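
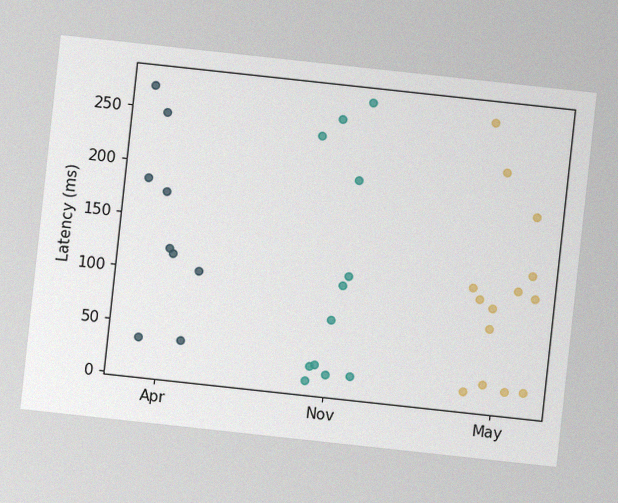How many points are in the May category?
The chart is tilted about 6° clockwise, with some photo noise. Counting the markers in the May column gives 14.

14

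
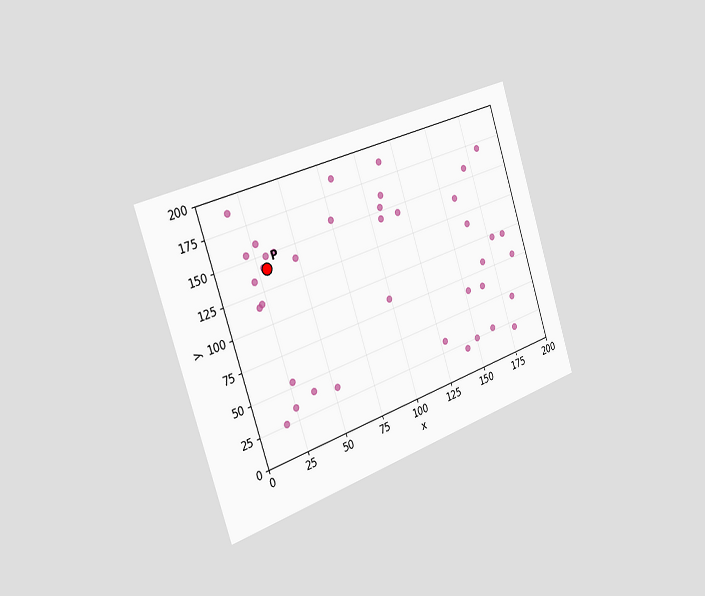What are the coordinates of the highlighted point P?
(30, 140)

The chart is tilted about 18° counter-clockwise and viewed slightly from the left. Following the gridlines from P to each axis, P sits at (30, 140).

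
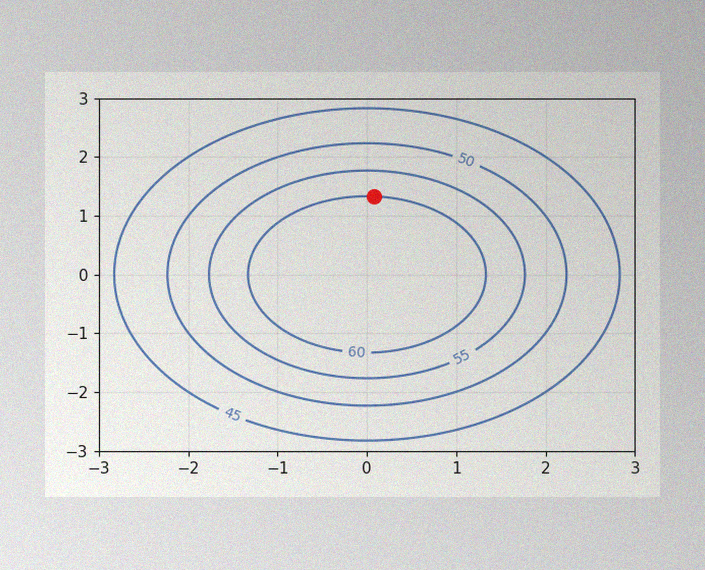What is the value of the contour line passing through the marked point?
60

The image has some photo noise and uneven lighting. The marked point sits on the contour labelled 60.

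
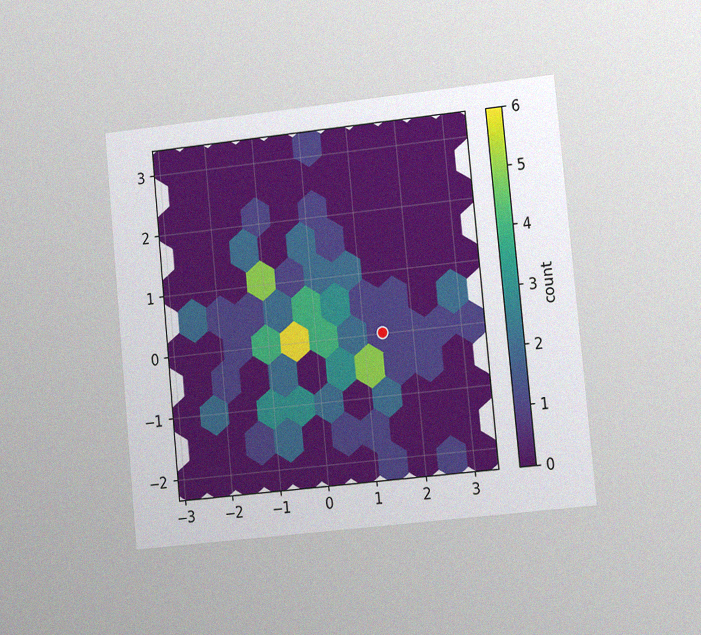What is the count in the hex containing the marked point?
1

The chart is tilted about 6° counter-clockwise and viewed slightly from the right, with some photo noise. The marked hex reads 1 on the colorbar.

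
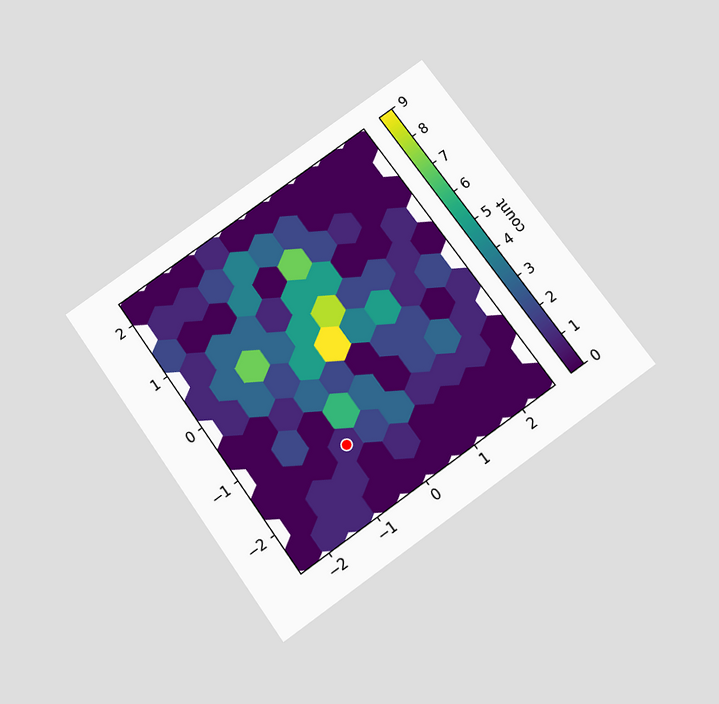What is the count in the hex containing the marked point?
1

The chart is tilted about 36° counter-clockwise and viewed slightly from below. The marked hex reads 1 on the colorbar.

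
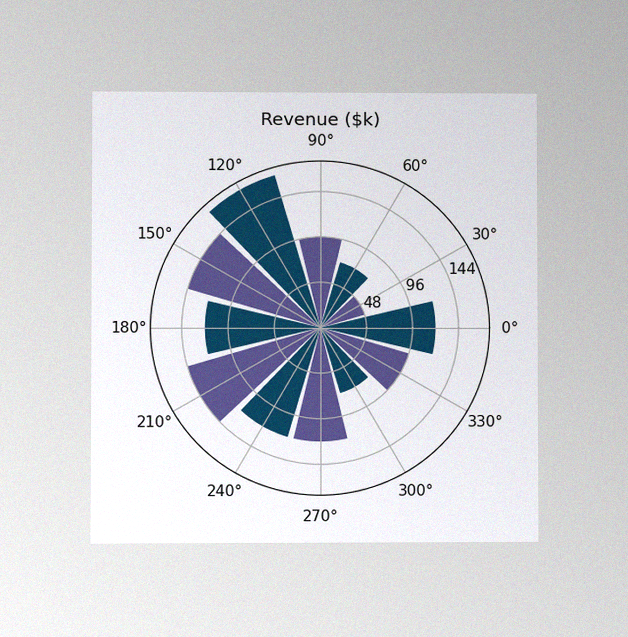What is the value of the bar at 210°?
The chart is viewed at a slight angle, with some photo noise. The bar at 210° reaches $144k on the radial axis.

$144k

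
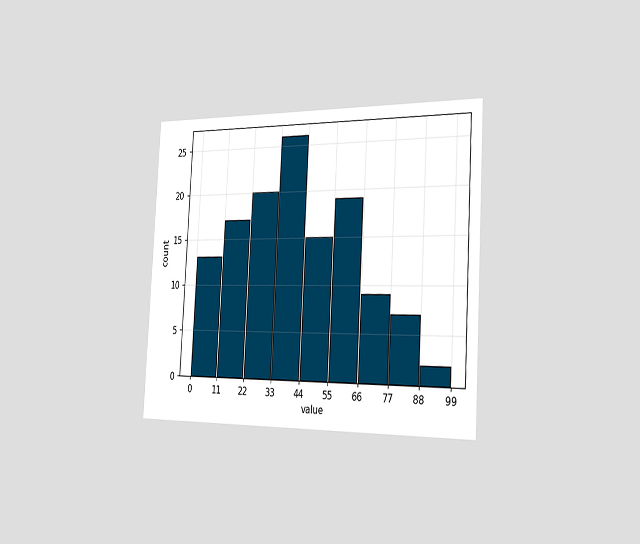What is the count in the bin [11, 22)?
17

The chart is tilted about 3° clockwise and viewed slightly from the right. The [11, 22) bin has height 17.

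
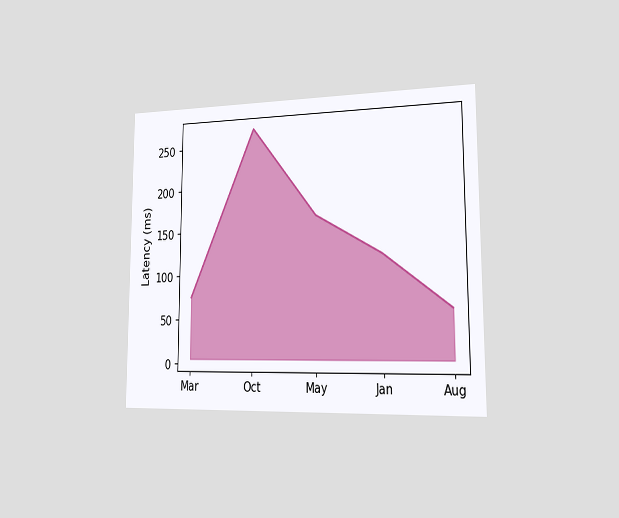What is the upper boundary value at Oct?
270ms

The chart is viewed slightly from the right. At Oct the upper boundary is at 270ms.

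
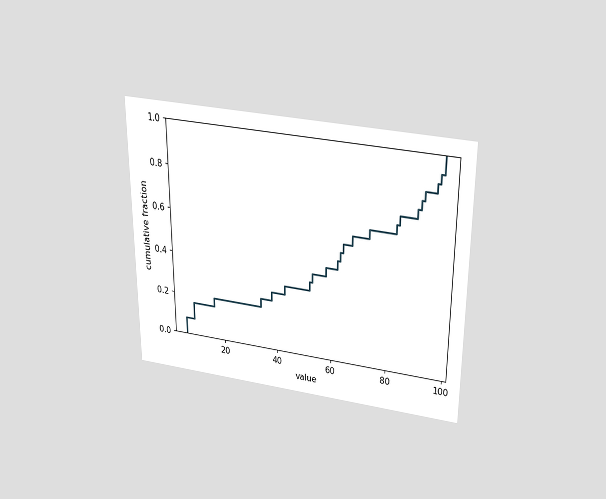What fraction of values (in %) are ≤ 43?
32%

The chart is viewed slightly from above. At x=43 the ECDF step is at 32%.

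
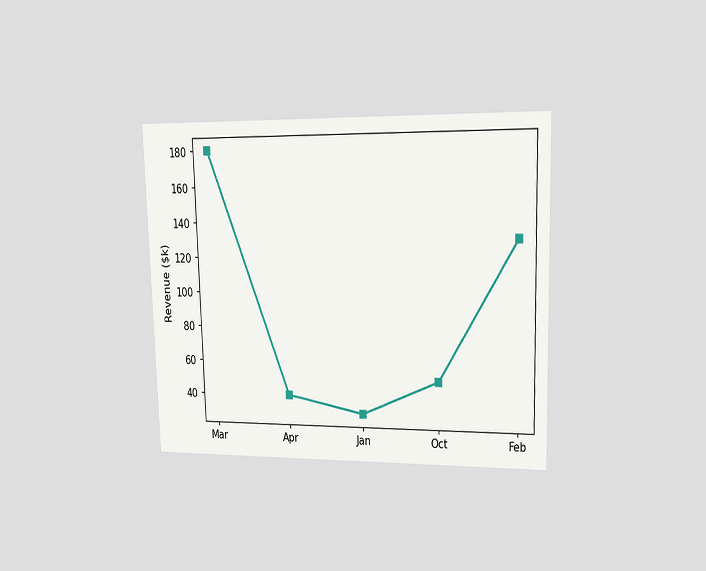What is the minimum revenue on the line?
The chart is viewed at a slight angle. The lowest point is at Jan, and reading across to the y-axis gives $30k.

$30k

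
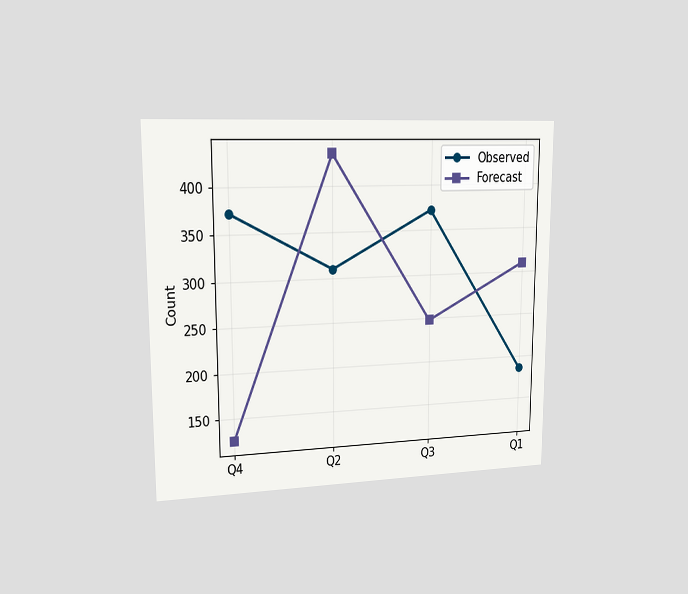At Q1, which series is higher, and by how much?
The chart is viewed slightly from the left. At Q1, Forecast sits above the other line by 124.

Forecast, by 124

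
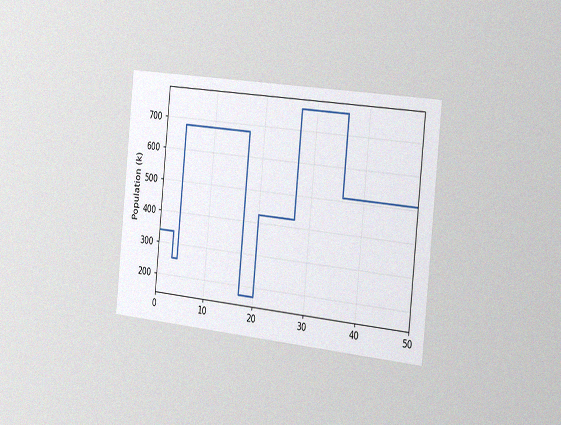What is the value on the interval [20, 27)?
The chart is tilted about 6° clockwise and viewed slightly from the right, with some photo noise. On [20, 27) the step sits at 425k.

425k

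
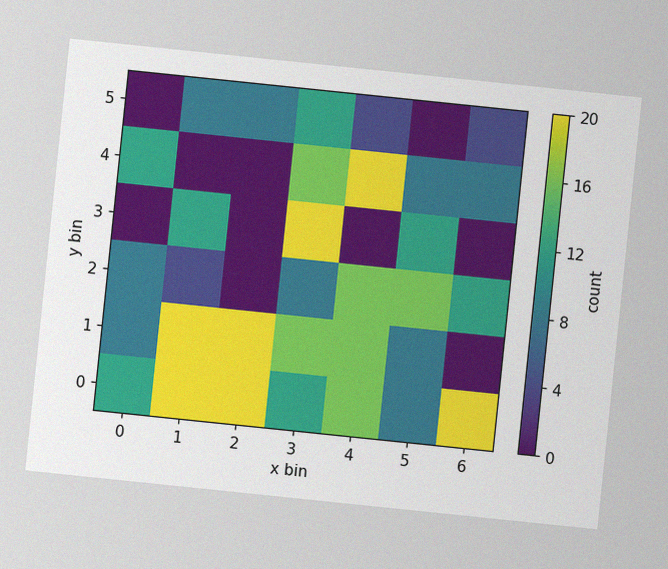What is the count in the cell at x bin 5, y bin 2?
The chart is tilted about 6° clockwise, with some photo noise. Matching the cell (5, 2) against the colorbar gives 16.

16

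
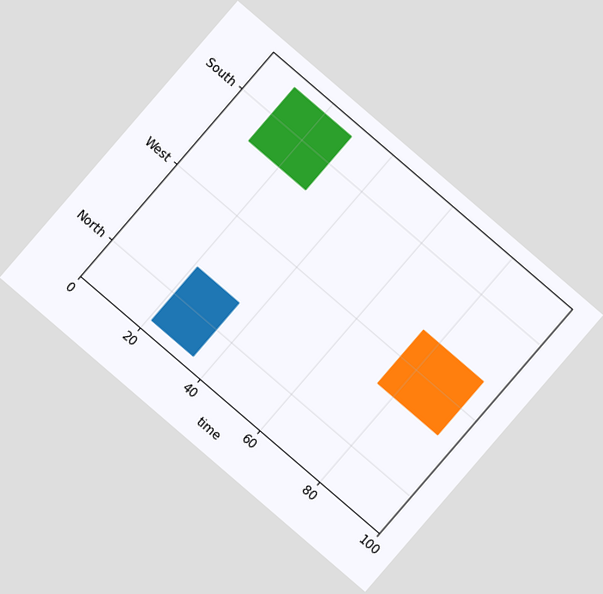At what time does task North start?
The chart is tilted about 41° clockwise. The North bar begins at t=21.

21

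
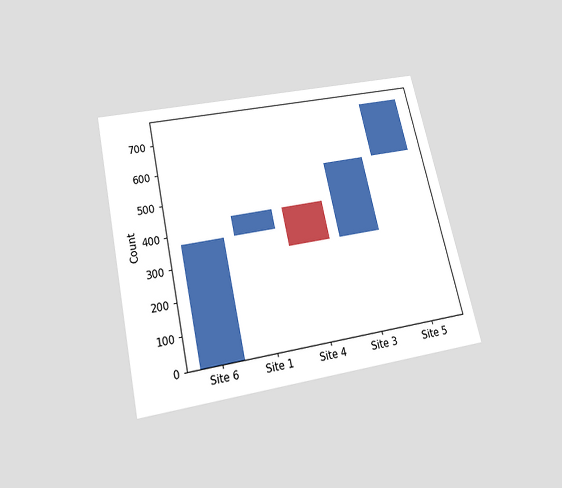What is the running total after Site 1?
434

The chart is tilted about 13° counter-clockwise and viewed slightly from below. After Site 1 the running total reaches 434.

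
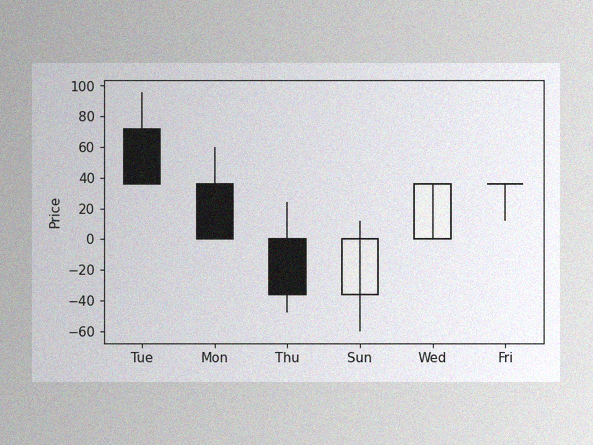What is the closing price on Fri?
36

The image has some photo noise and uneven lighting. The Fri candle closes at 36.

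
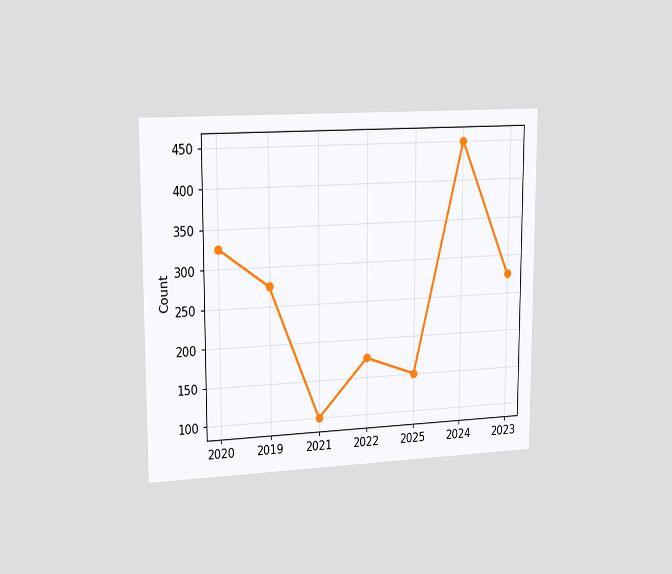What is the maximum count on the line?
The chart is viewed slightly from the left. The highest point is at 2024, and reading across to the y-axis gives 450.

450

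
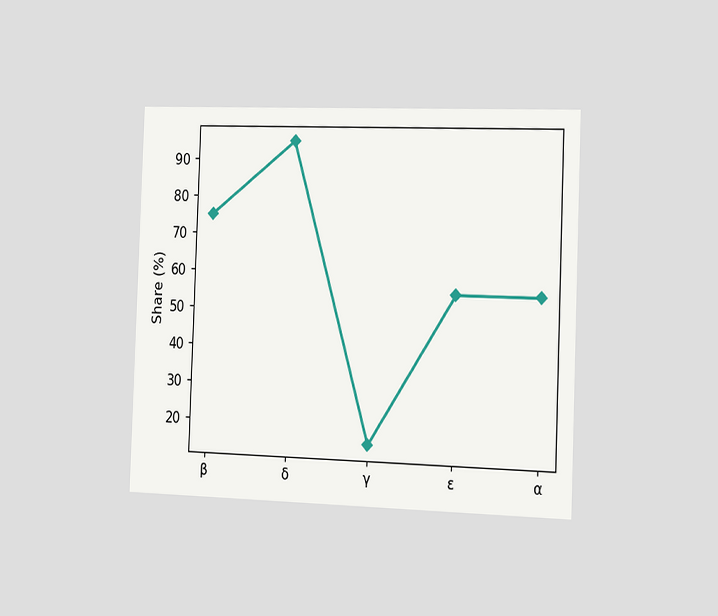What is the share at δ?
The chart is tilted about 2° clockwise and viewed slightly from the right. At δ, the line is at 95%.

95%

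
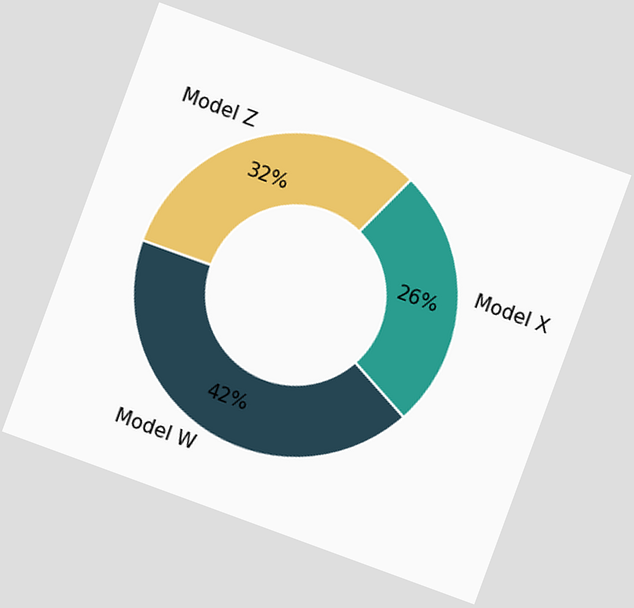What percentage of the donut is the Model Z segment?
The chart is tilted about 20° clockwise. The Model Z segment takes up 32% of the ring.

32%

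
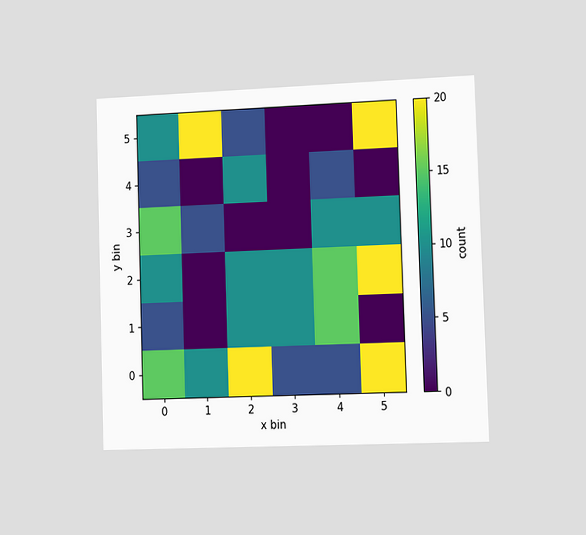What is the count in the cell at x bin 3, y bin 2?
The chart is viewed slightly from the right. Matching the cell (3, 2) against the colorbar gives 10.

10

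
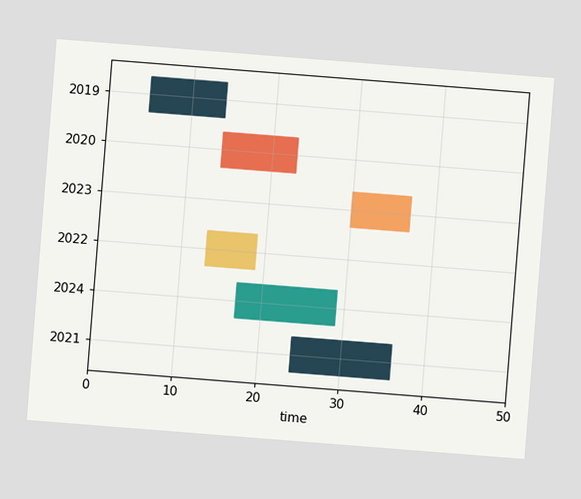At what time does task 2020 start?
The chart is tilted about 4° clockwise. The 2020 bar begins at t=14.

14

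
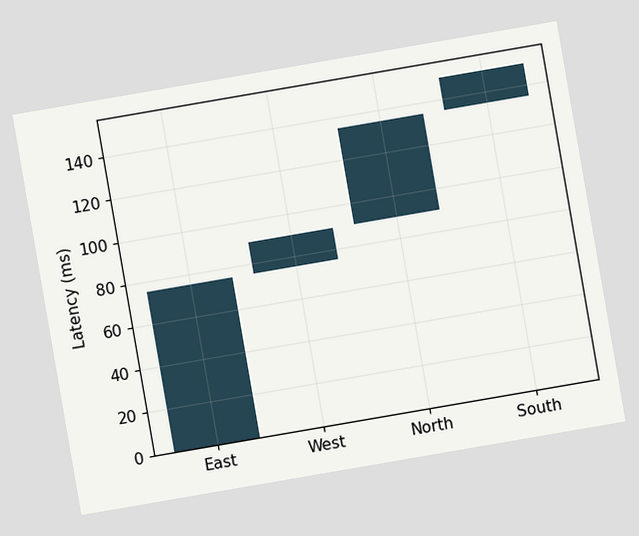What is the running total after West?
90ms

The chart is tilted about 10° counter-clockwise. After West the running total reaches 90ms.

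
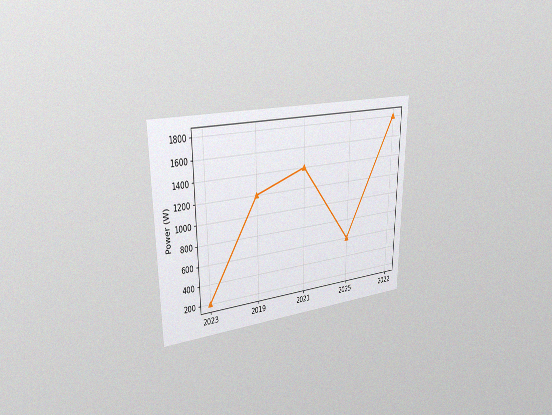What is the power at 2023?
200W

The chart is viewed slightly from the left, with some photo noise. At 2023, the line is at 200W.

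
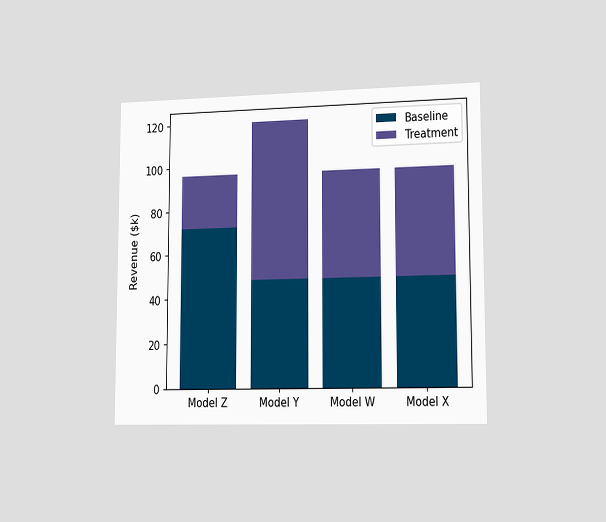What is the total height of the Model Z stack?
The chart is viewed slightly from the right. The Model Z stack's top reaches $96k on the y-axis.

$96k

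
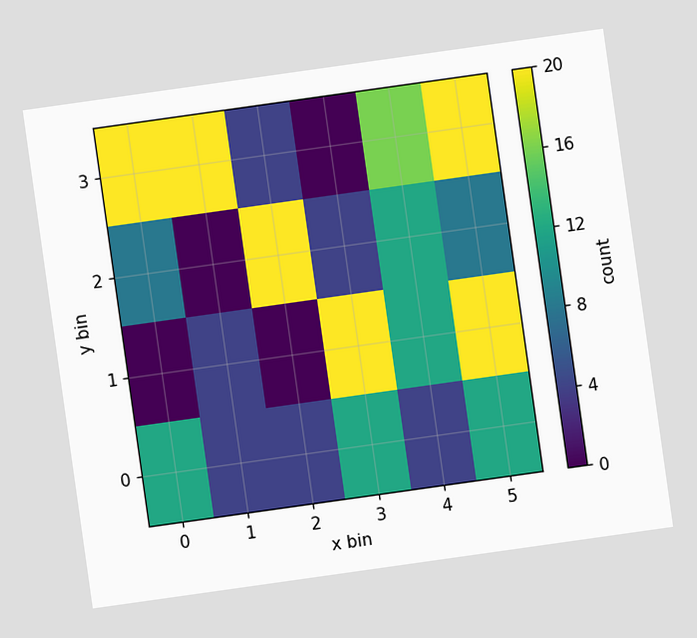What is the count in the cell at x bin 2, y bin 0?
The chart is tilted about 8° counter-clockwise. Matching the cell (2, 0) against the colorbar gives 4.

4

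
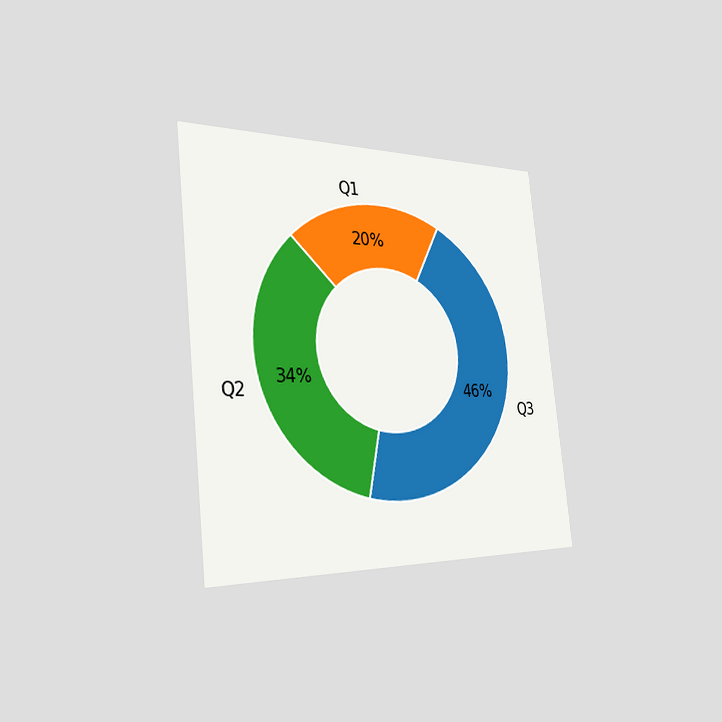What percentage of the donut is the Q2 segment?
The chart is tilted about 6° counter-clockwise and viewed slightly from the left. The Q2 segment takes up 34% of the ring.

34%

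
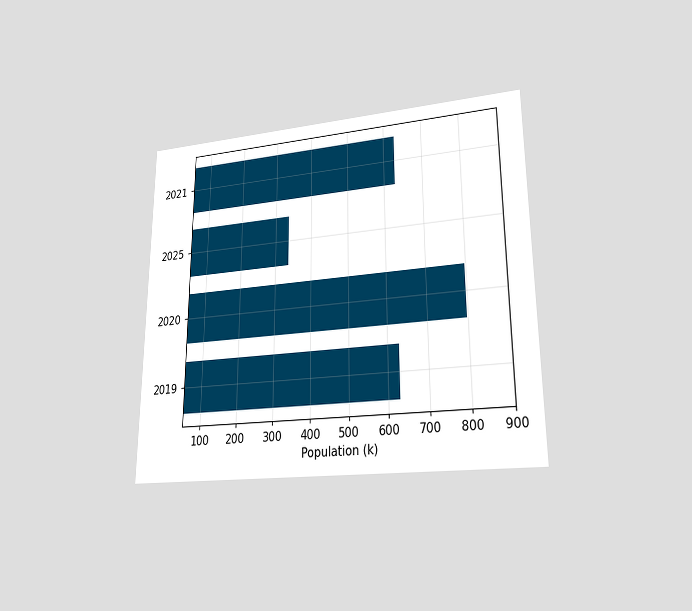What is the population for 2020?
The chart is viewed at a slight angle. Reading along the chart's x-axis, the 2020 bar reaches 798k.

798k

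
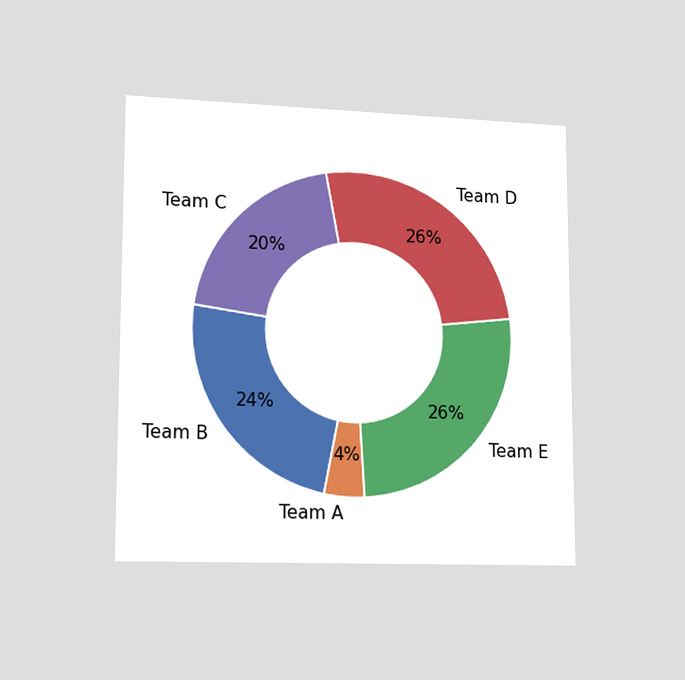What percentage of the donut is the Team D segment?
The chart is viewed slightly from the left. The Team D segment takes up 26% of the ring.

26%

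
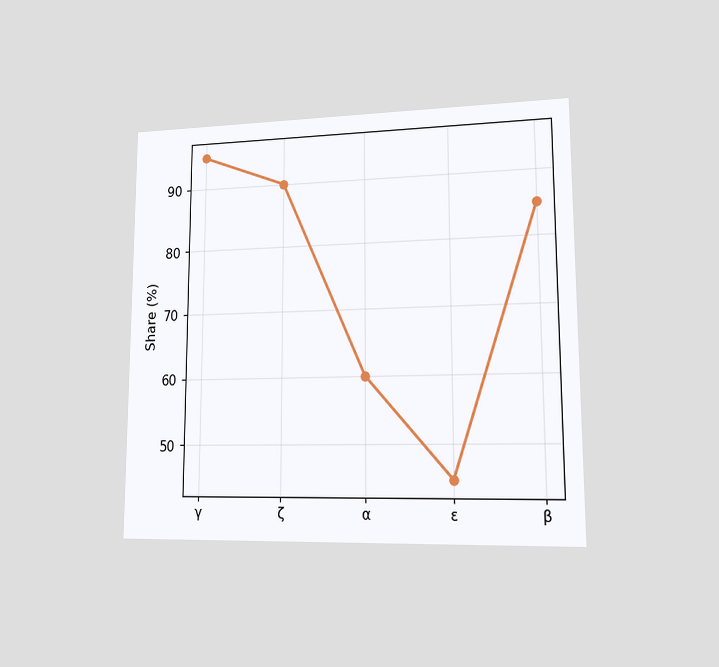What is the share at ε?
45%

The chart is viewed at a slight angle. At ε, the line is at 45%.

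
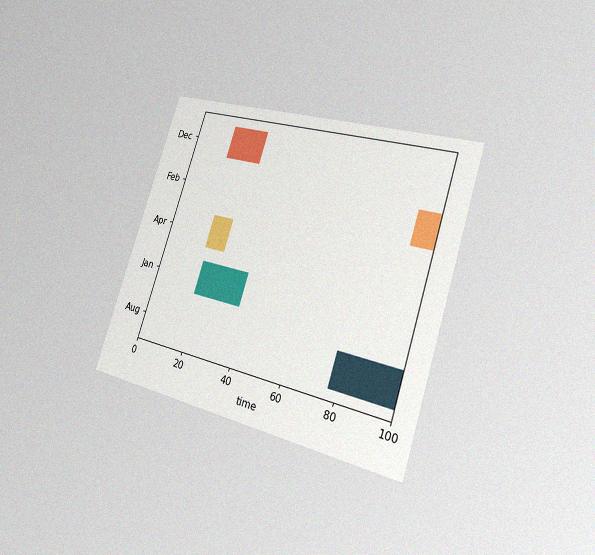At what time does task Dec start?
The chart is tilted about 18° clockwise and viewed slightly from the right, with some photo noise. The Dec bar begins at t=15.

15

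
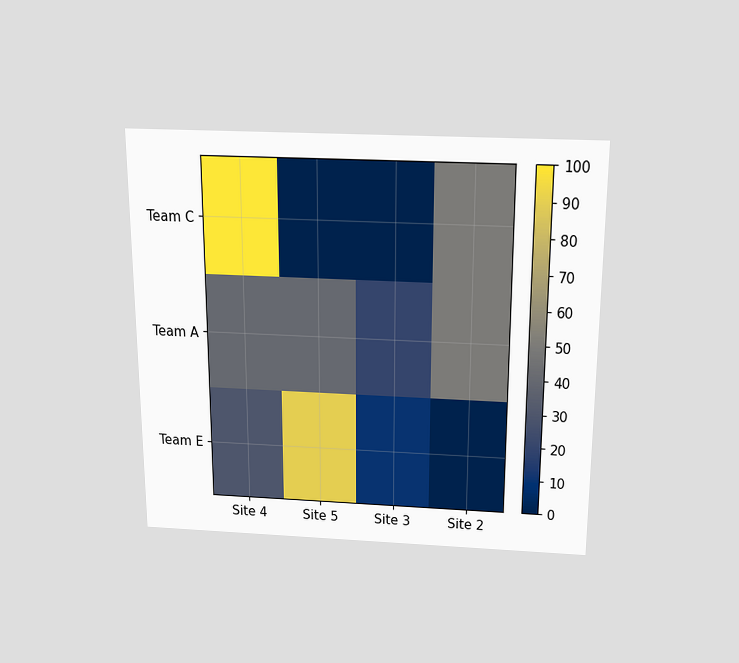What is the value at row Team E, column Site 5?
The chart is viewed slightly from above. Matching cell (Team E, Site 5) against the colorbar gives 90.

90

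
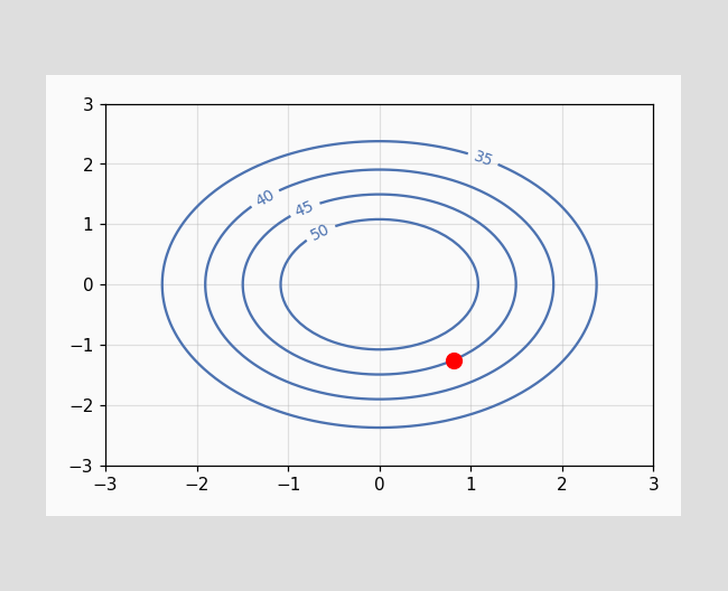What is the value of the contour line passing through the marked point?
The marked point sits on the contour labelled 45.

45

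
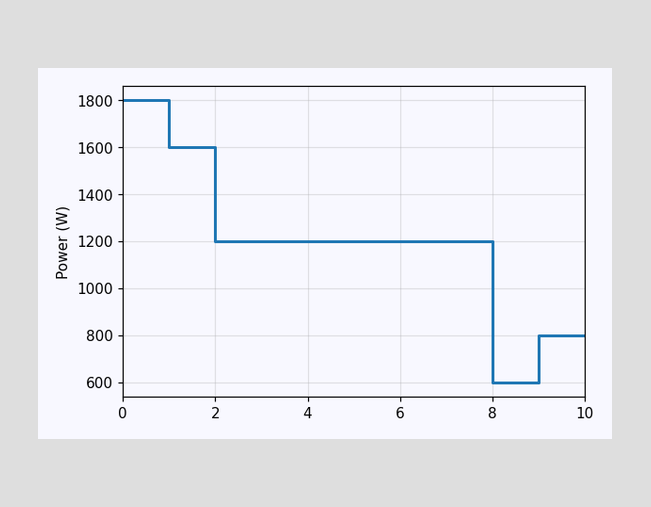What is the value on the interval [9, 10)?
On [9, 10) the step sits at 800W.

800W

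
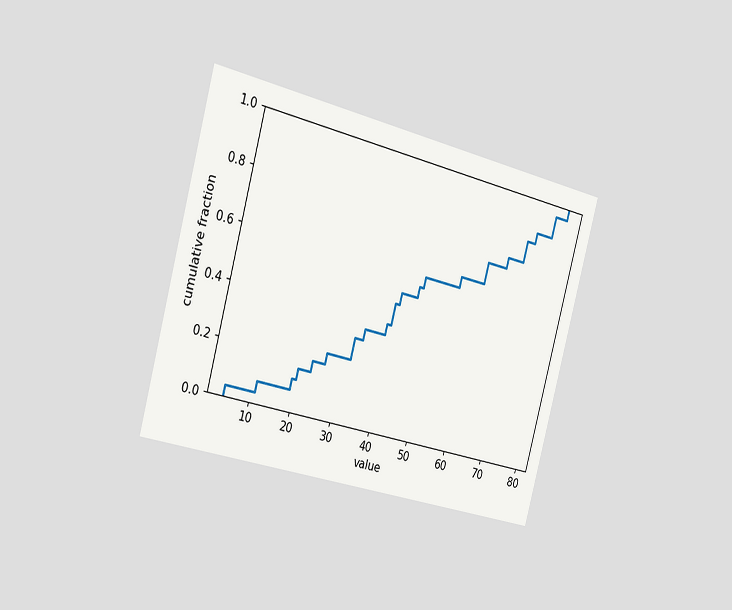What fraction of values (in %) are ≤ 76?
The chart is tilted about 15° clockwise and viewed slightly from the left. At x=76 the ECDF step is at 96%.

96%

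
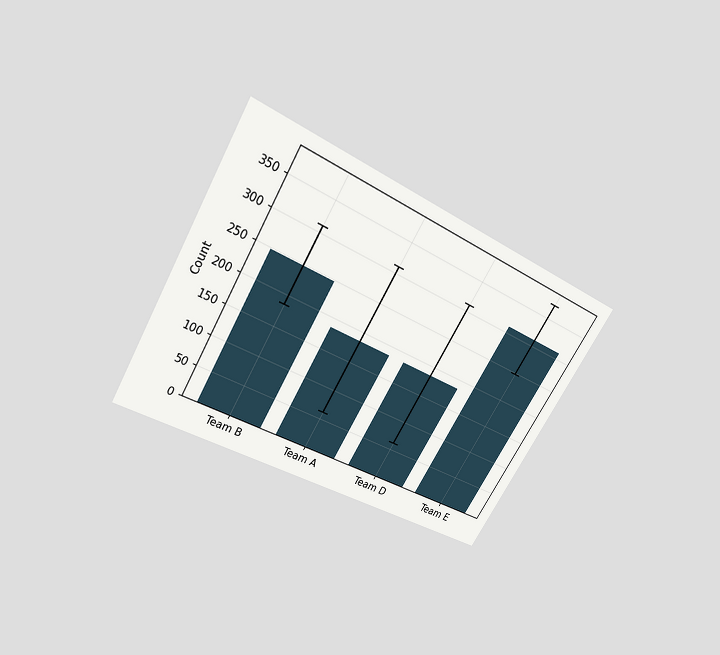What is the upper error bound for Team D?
310

The chart is tilted about 30° clockwise and viewed slightly from above. The Team D bar's upper whisker reaches 310.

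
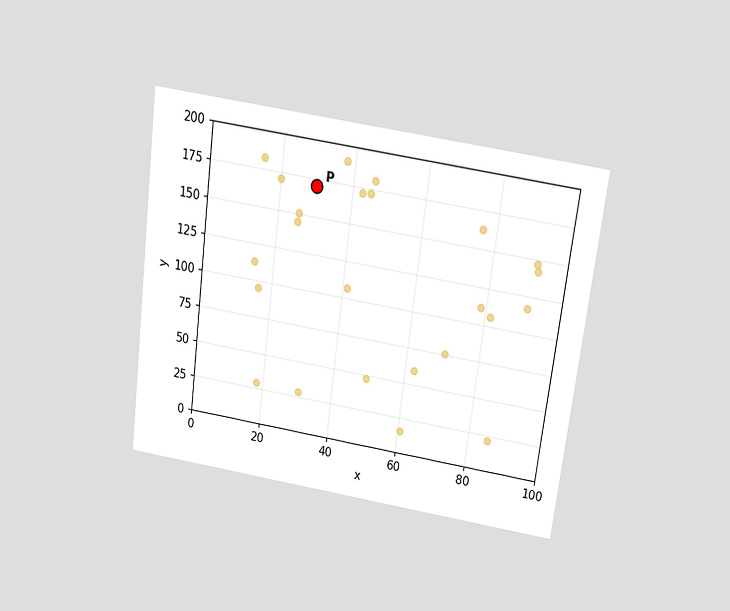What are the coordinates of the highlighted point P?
The chart is tilted about 7° clockwise and viewed slightly from above. Following the gridlines from P to each axis, P sits at (30, 170).

(30, 170)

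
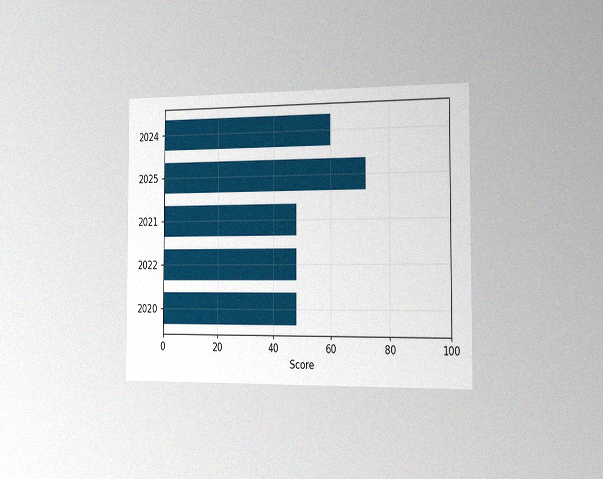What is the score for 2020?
The chart is viewed slightly from the right, with some photo noise. Reading along the chart's x-axis, the 2020 bar reaches 48.

48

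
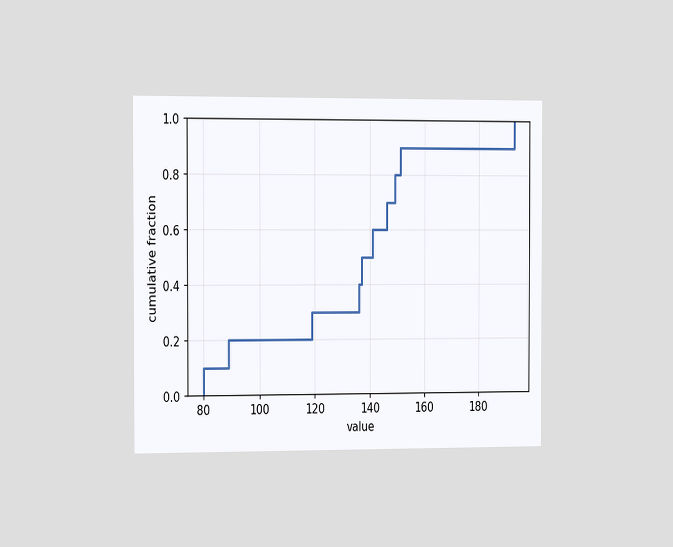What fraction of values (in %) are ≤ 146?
The chart is viewed slightly from the left. At x=146 the ECDF step is at 70%.

70%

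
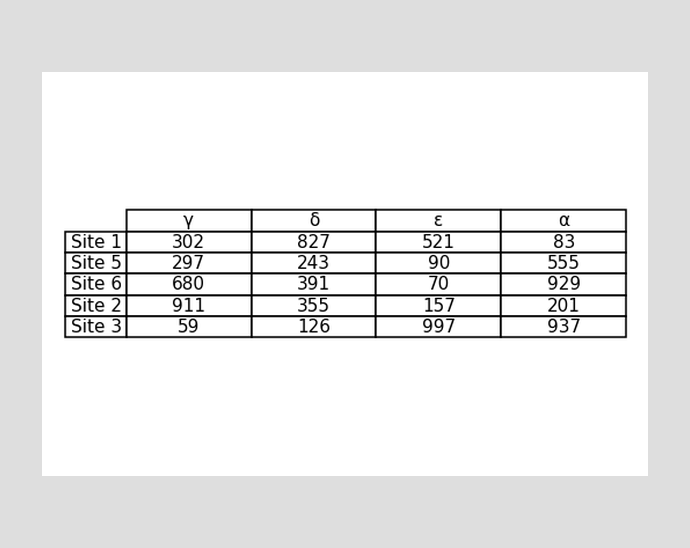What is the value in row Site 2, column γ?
911

The (Site 2, γ) cell reads 911.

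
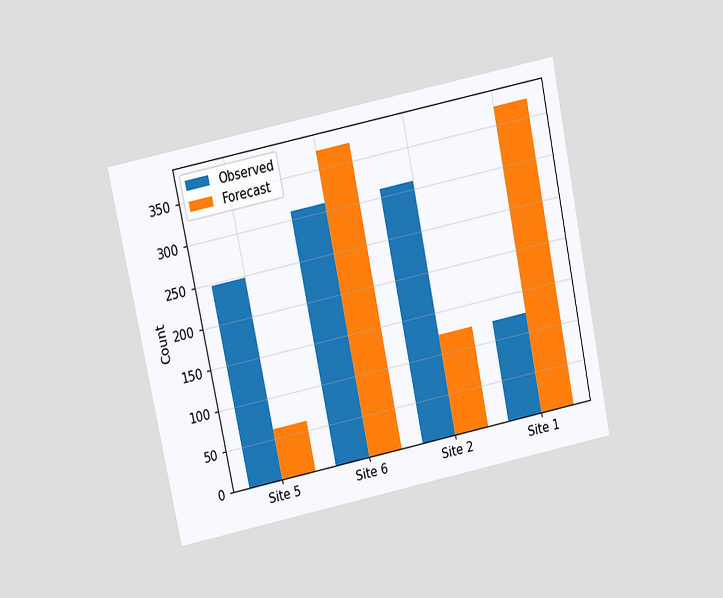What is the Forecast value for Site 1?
372

The chart is tilted about 12° counter-clockwise and viewed at a slight angle. The Forecast bar at Site 1 reaches 372 on the y-axis.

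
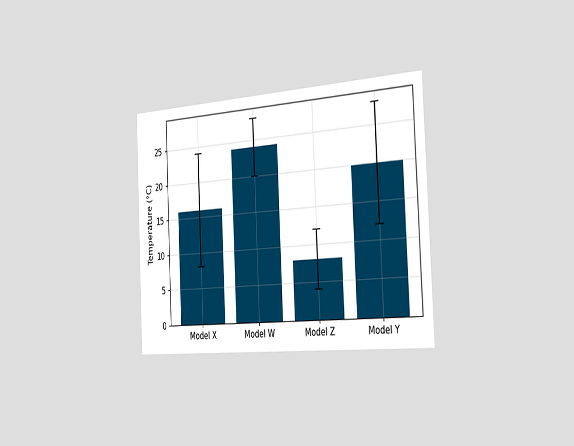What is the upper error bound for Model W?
28°C

The chart is tilted about 3° counter-clockwise and viewed slightly from the right. The Model W bar's upper whisker reaches 28°C.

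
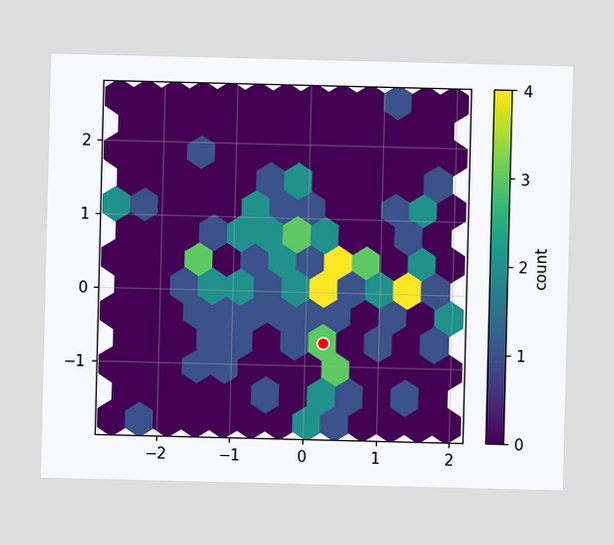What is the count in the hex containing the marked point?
The marked hex reads 3 on the colorbar.

3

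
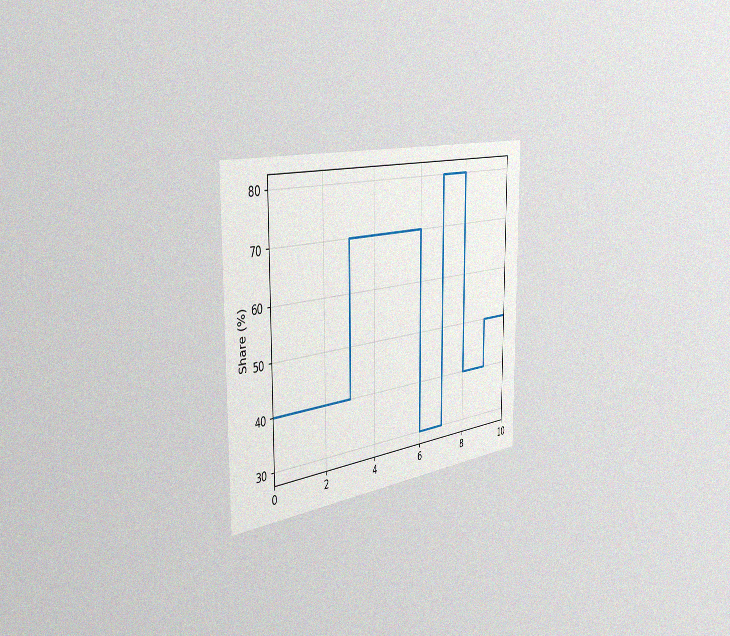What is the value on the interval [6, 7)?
The chart is viewed slightly from the left, with some photo noise. On [6, 7) the step sits at 30%.

30%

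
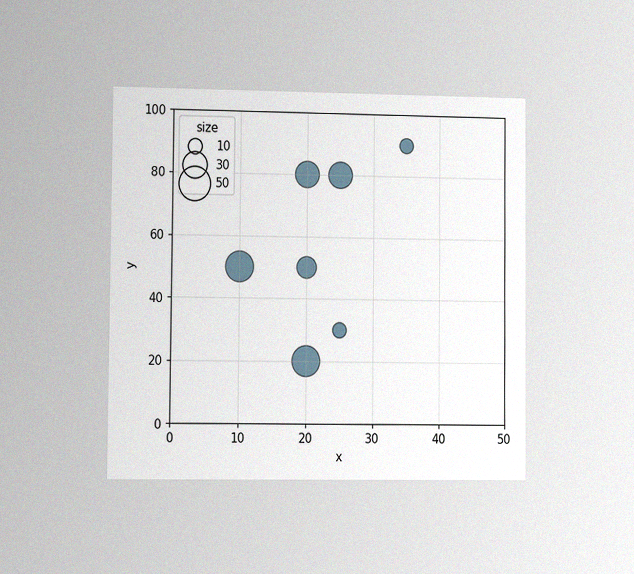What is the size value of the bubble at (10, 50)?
The chart is viewed slightly from the left, with some photo noise. Matching the bubble at (10, 50) against the size legend gives 40.

40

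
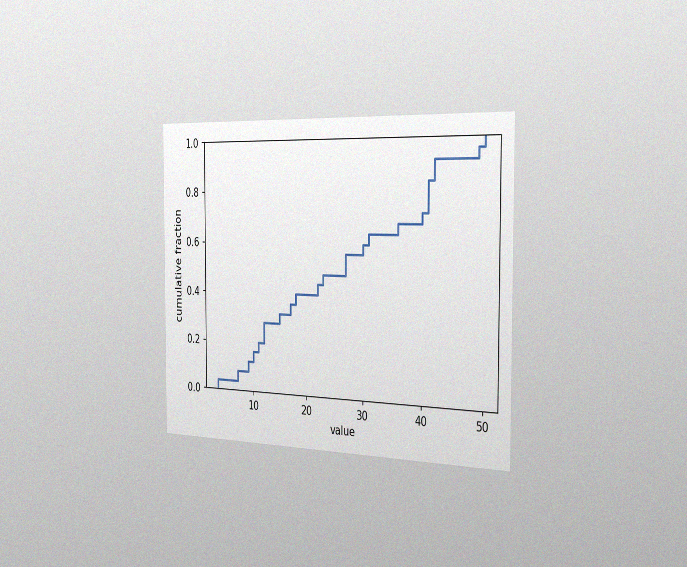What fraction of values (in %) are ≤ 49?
The chart is viewed slightly from the right, with some photo noise. At x=49 the ECDF step is at 96%.

96%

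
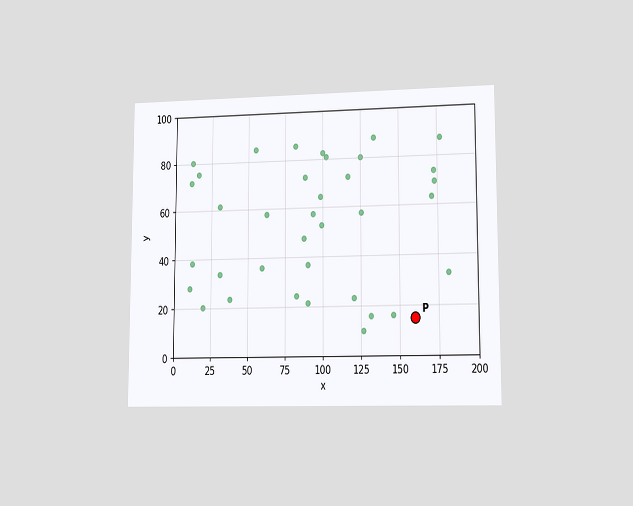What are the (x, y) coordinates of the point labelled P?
(160, 15)

The chart is viewed at a slight angle. Following the gridlines from P to each axis, P sits at (160, 15).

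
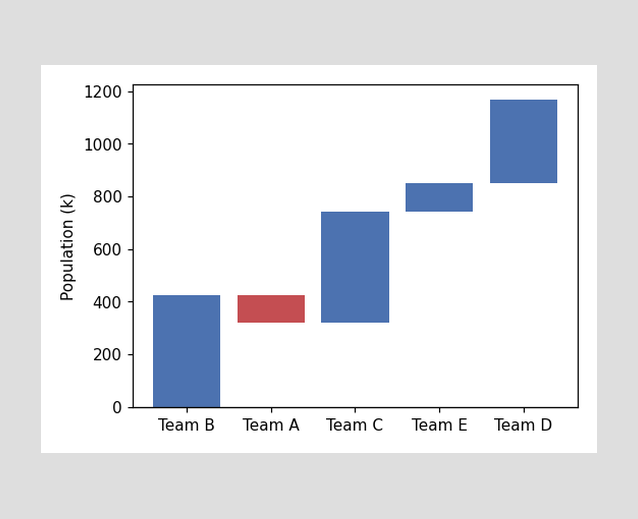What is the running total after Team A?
318k

After Team A the running total reaches 318k.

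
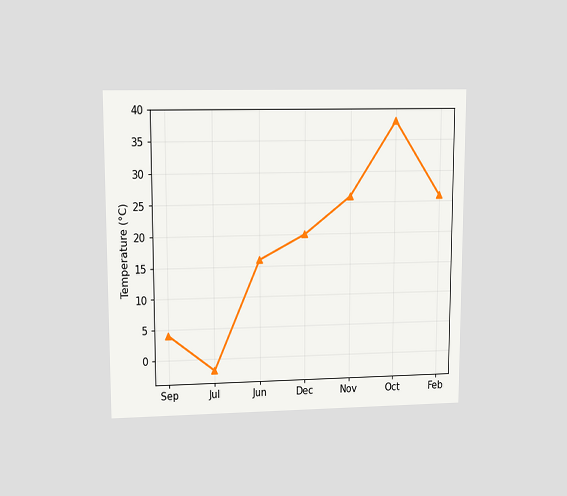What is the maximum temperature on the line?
The chart is viewed at a slight angle. The highest point is at Oct, and reading across to the y-axis gives 38°C.

38°C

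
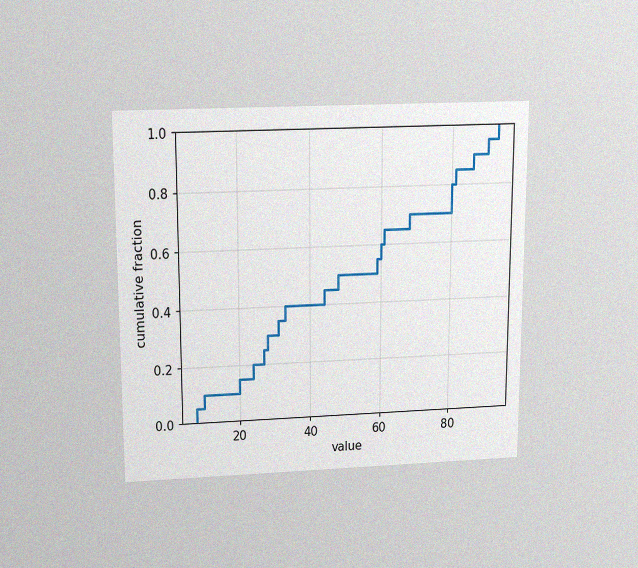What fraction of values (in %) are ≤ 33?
The chart is viewed slightly from above, with some photo noise. At x=33 the ECDF step is at 40%.

40%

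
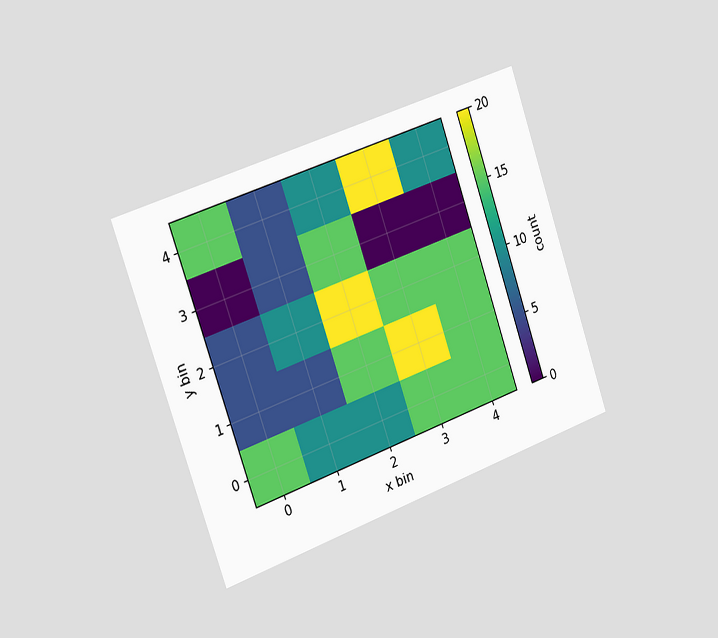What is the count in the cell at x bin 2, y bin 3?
15

The chart is tilted about 19° counter-clockwise and viewed slightly from the left. Matching the cell (2, 3) against the colorbar gives 15.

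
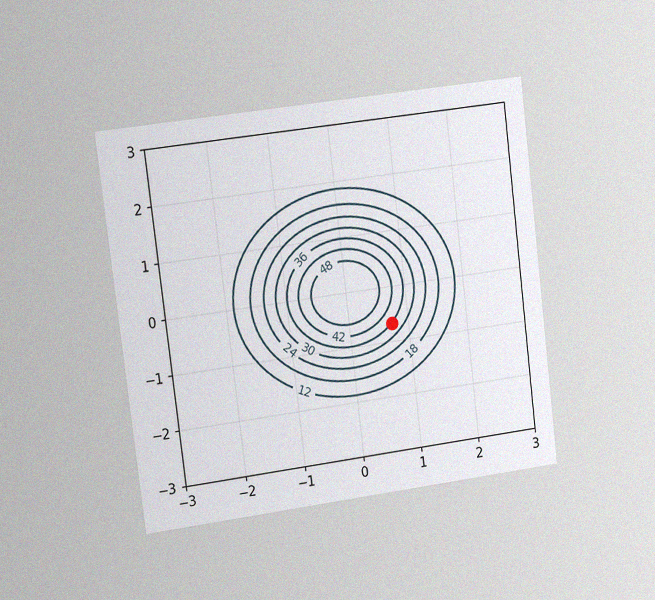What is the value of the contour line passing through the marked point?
36

The chart is tilted about 7° counter-clockwise and viewed slightly from the left, with some photo noise. The marked point sits on the contour labelled 36.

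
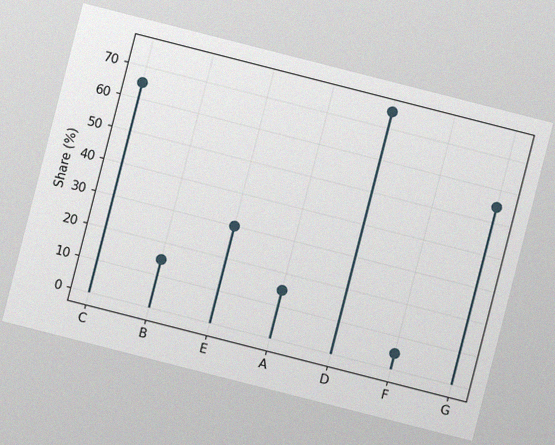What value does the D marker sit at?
The chart is tilted about 14° clockwise, with some photo noise. The D marker sits at 75%.

75%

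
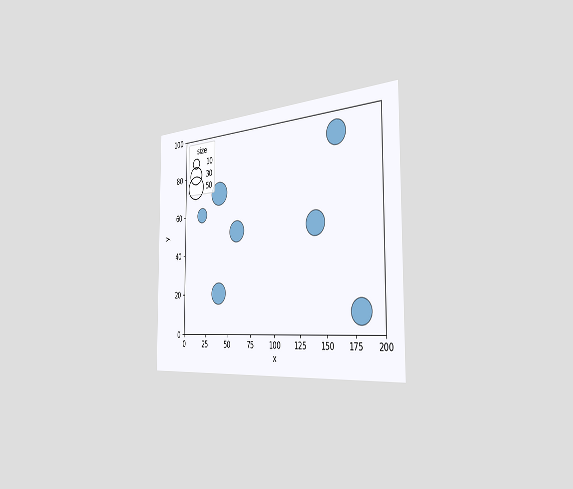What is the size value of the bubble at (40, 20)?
40

The chart is viewed slightly from the right. Matching the bubble at (40, 20) against the size legend gives 40.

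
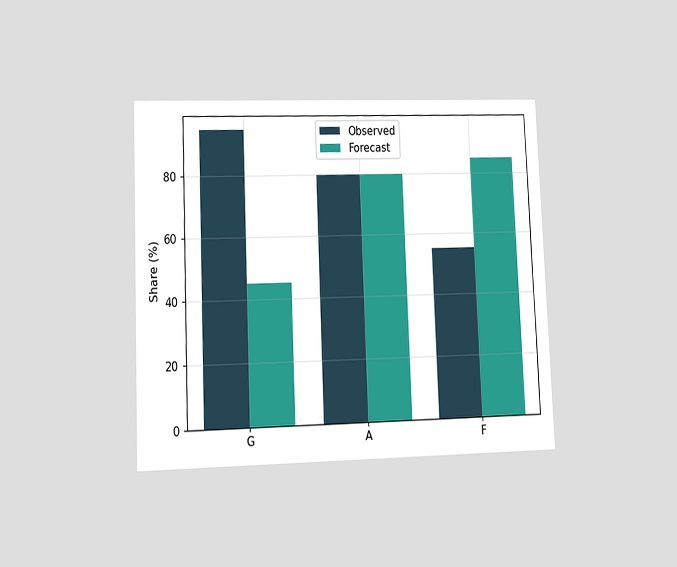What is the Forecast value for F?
The chart is tilted about 2° counter-clockwise and viewed at a slight angle. The Forecast bar at F reaches 85% on the y-axis.

85%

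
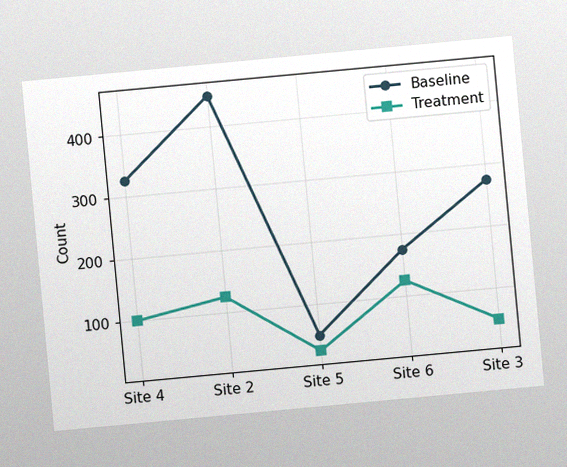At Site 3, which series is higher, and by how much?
Baseline, by 225

The chart is tilted about 5° counter-clockwise, with some photo noise. At Site 3, Baseline sits above the other line by 225.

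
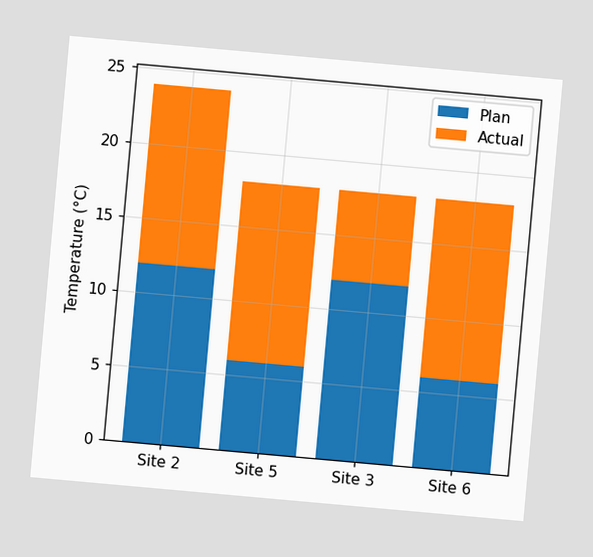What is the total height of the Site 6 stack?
18°C

The chart is tilted about 5° clockwise. The Site 6 stack's top reaches 18°C on the y-axis.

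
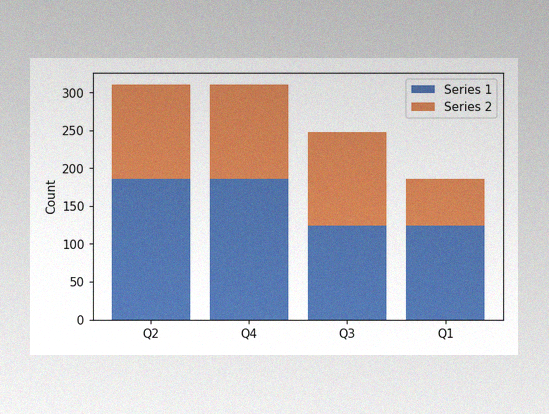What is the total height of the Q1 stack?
The image has some photo noise and uneven lighting. The Q1 stack's top reaches 186 on the y-axis.

186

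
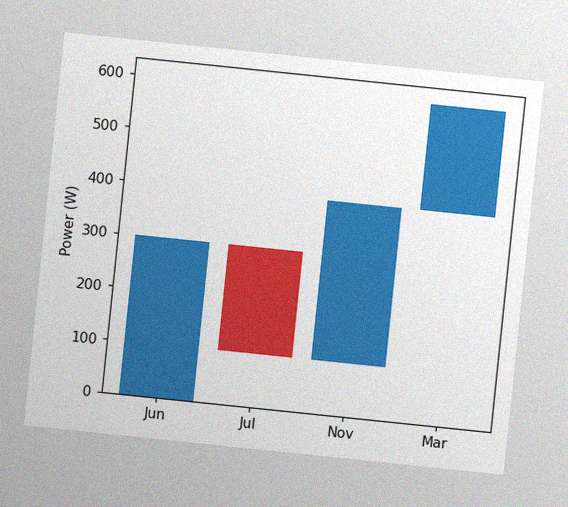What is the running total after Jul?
The chart is tilted about 6° clockwise, with some photo noise. After Jul the running total reaches 100W.

100W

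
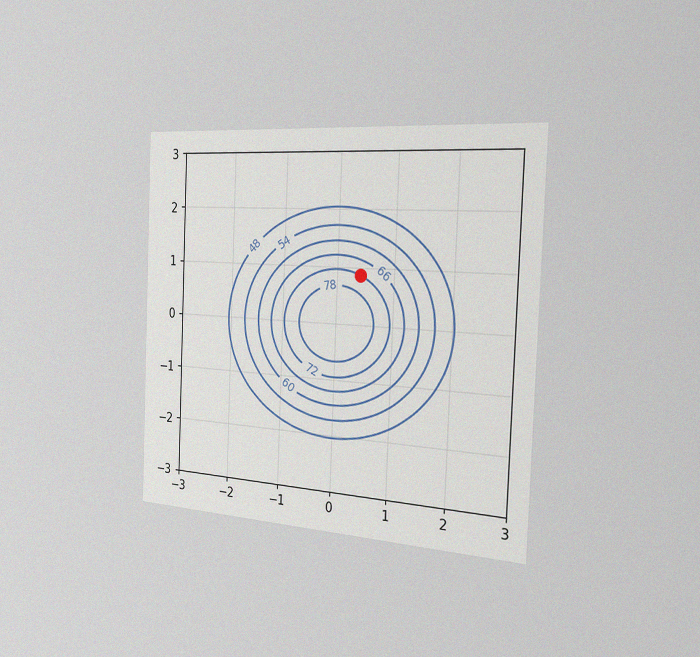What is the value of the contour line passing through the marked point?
72

The chart is tilted about 2° clockwise and viewed slightly from the right, with some photo noise. The marked point sits on the contour labelled 72.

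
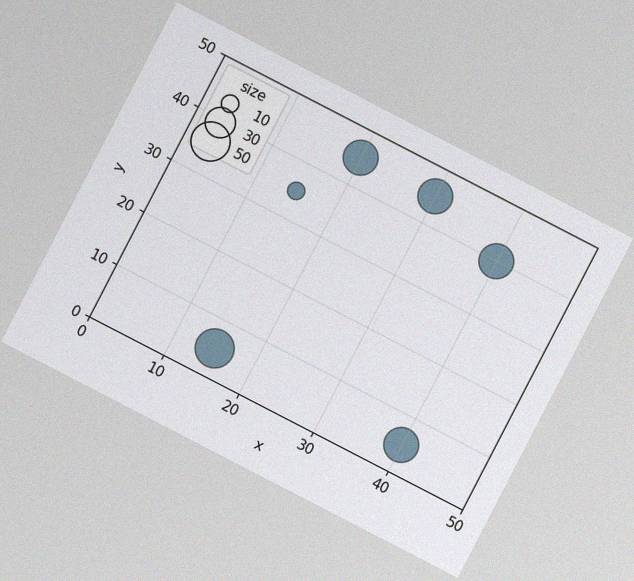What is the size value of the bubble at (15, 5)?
50

The chart is tilted about 27° clockwise, with some photo noise. Matching the bubble at (15, 5) against the size legend gives 50.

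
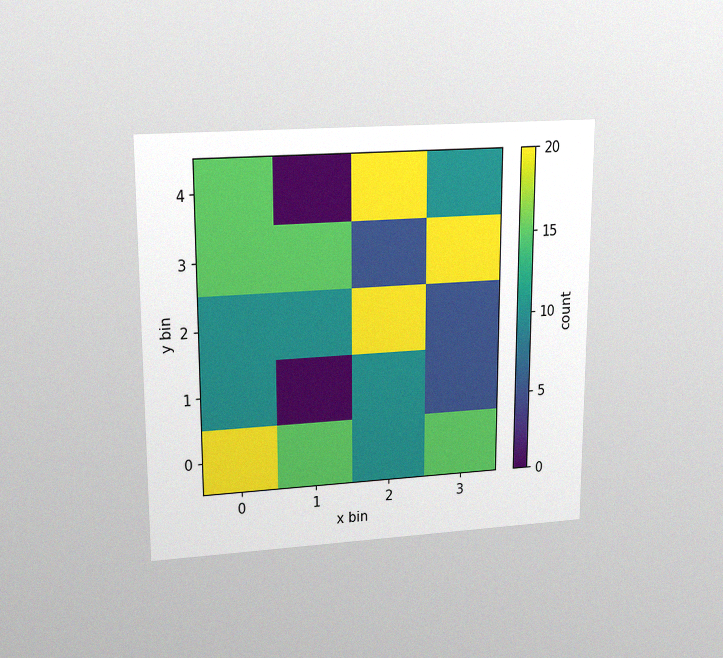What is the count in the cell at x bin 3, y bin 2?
The chart is viewed at a slight angle, with some photo noise. Matching the cell (3, 2) against the colorbar gives 5.

5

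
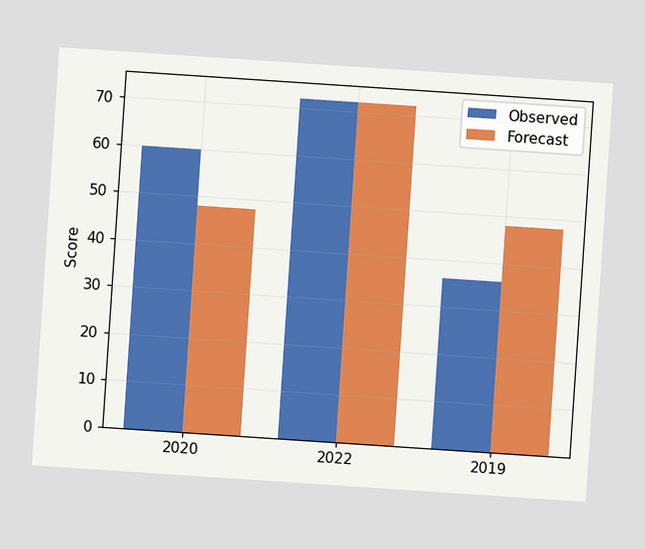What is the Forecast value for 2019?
The chart is tilted about 4° clockwise. The Forecast bar at 2019 reaches 48 on the y-axis.

48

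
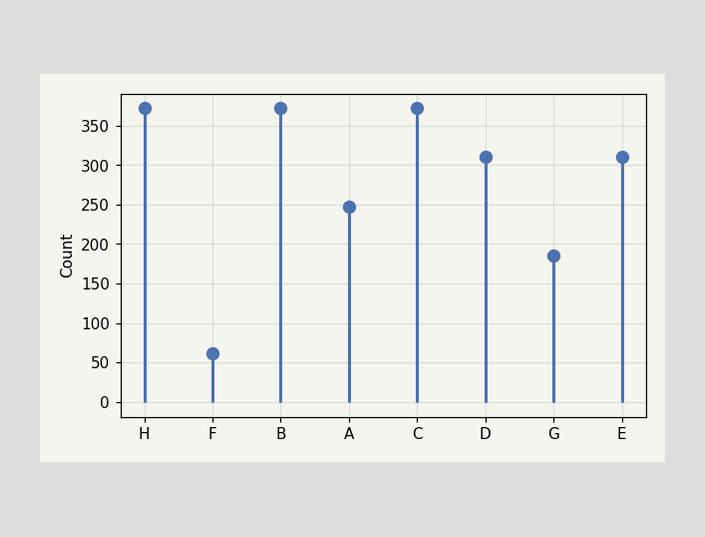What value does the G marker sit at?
186

The G marker sits at 186.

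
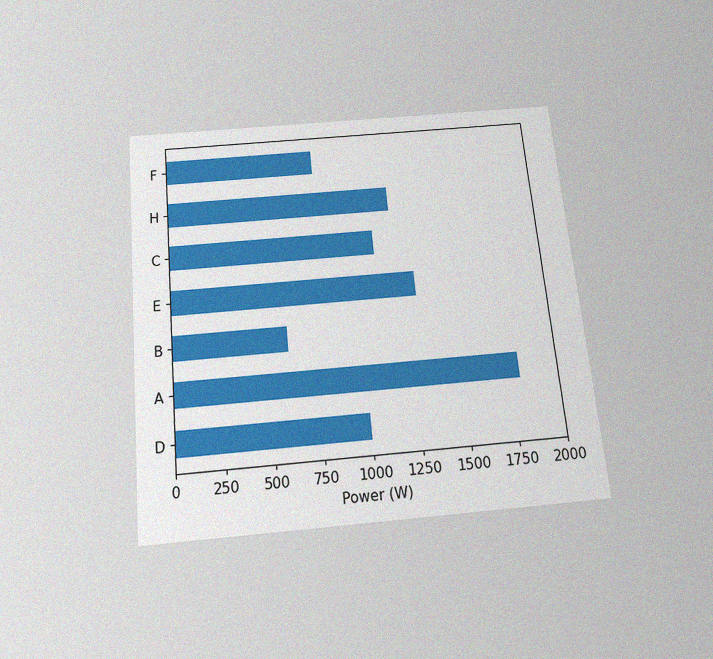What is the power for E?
1300W

The chart is tilted about 5° counter-clockwise and viewed slightly from below, with some photo noise. Reading along the chart's x-axis, the E bar reaches 1300W.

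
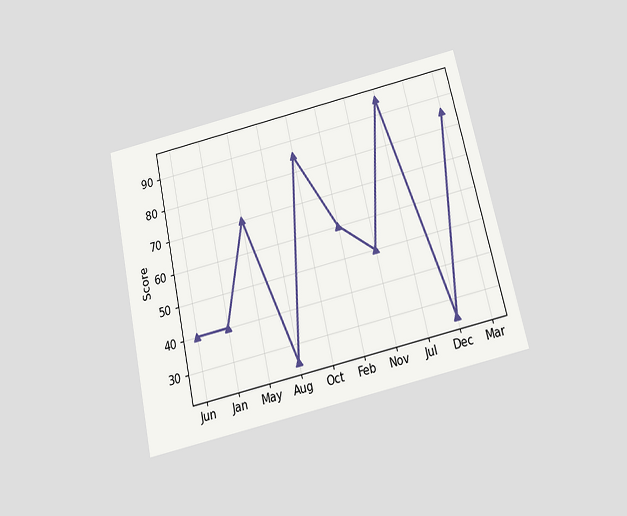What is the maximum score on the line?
95

The chart is tilted about 13° counter-clockwise and viewed slightly from below. The highest point is at Jul, and reading across to the y-axis gives 95.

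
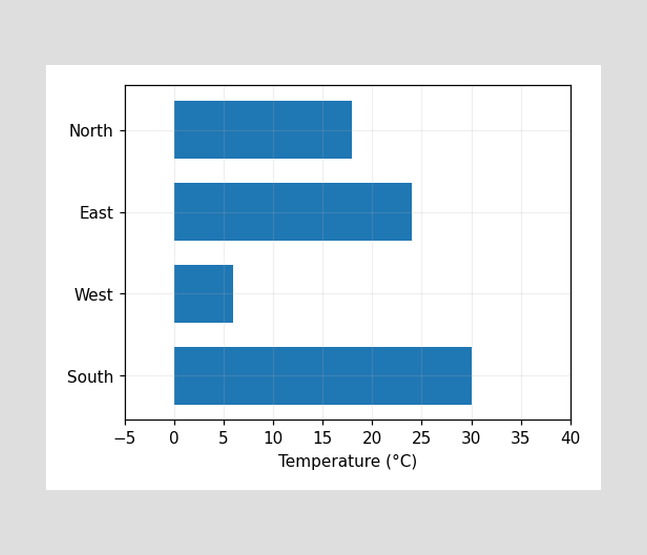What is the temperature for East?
Reading along the chart's x-axis, the East bar reaches 24°C.

24°C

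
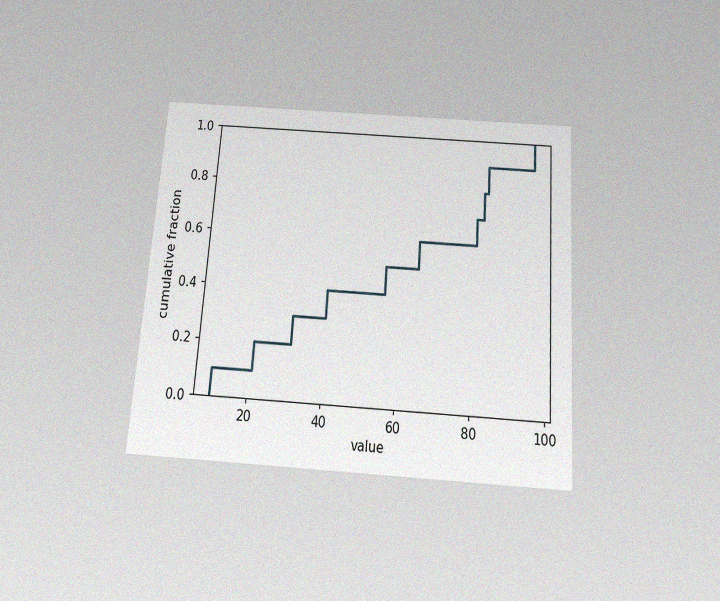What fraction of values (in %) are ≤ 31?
30%

The chart is tilted about 4° clockwise and viewed slightly from below, with some photo noise. At x=31 the ECDF step is at 30%.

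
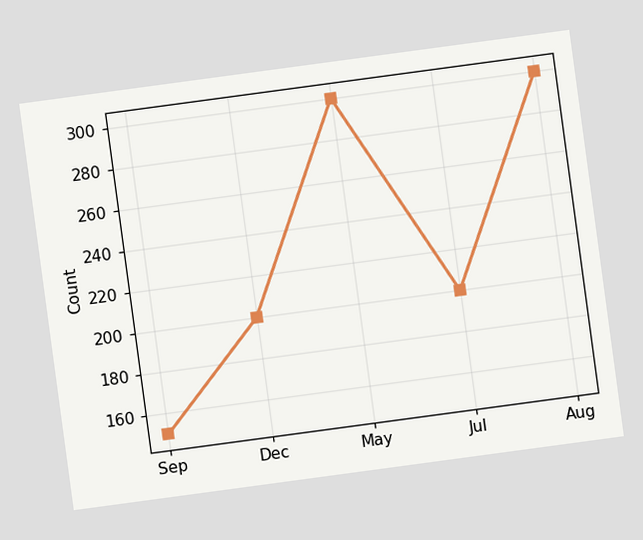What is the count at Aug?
The chart is tilted about 8° counter-clockwise. At Aug, the line is at 300.

300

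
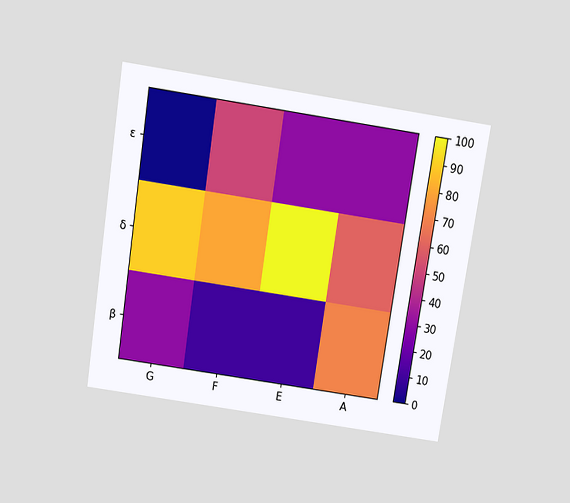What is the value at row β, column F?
10

The chart is tilted about 9° clockwise and viewed slightly from above. Matching cell (β, F) against the colorbar gives 10.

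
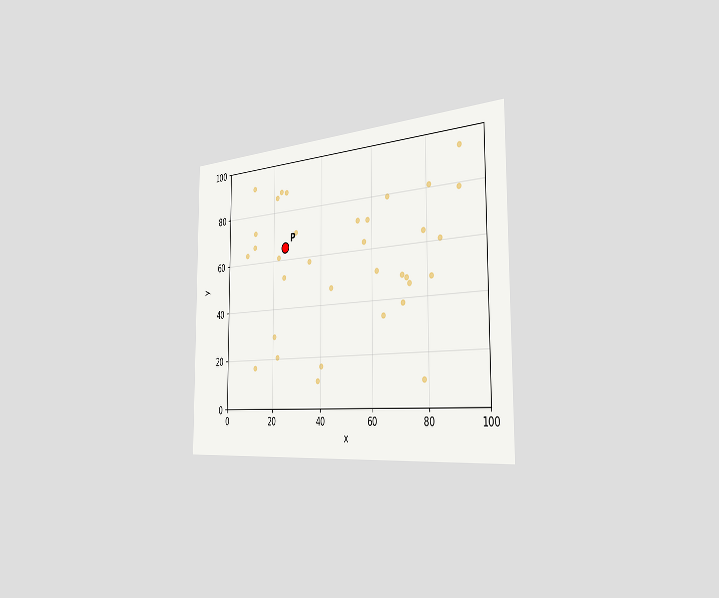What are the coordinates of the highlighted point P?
(25, 65)

The chart is viewed slightly from the right. Following the gridlines from P to each axis, P sits at (25, 65).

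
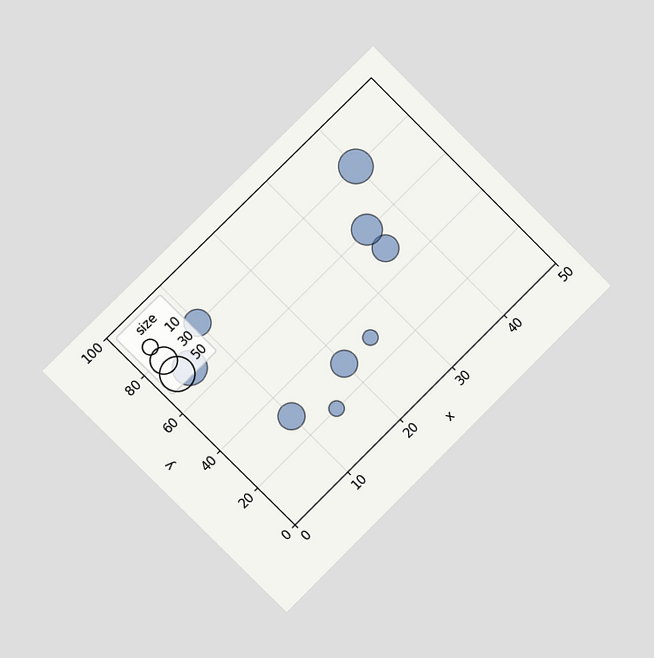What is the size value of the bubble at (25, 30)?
10

The chart is tilted about 45° counter-clockwise and viewed slightly from the left. Matching the bubble at (25, 30) against the size legend gives 10.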